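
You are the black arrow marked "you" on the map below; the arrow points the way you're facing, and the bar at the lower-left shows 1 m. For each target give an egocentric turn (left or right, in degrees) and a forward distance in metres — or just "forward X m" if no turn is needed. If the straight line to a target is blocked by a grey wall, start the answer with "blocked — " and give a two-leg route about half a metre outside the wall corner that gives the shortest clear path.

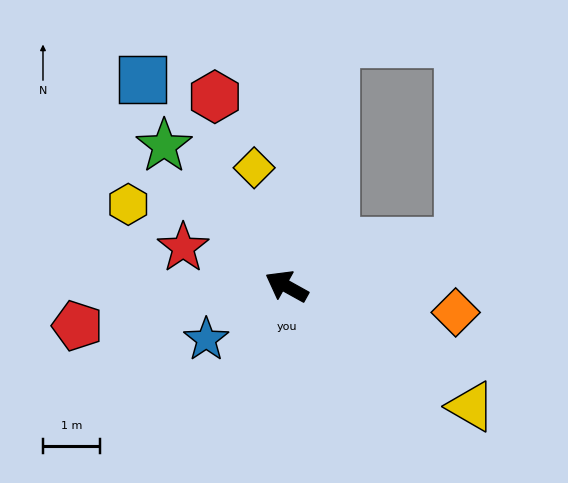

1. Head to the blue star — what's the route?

turn left 63°, forward 1.7 m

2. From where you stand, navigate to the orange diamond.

turn right 160°, forward 3.0 m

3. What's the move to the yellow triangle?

turn left 176°, forward 3.9 m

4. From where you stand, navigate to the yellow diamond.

turn right 46°, forward 2.2 m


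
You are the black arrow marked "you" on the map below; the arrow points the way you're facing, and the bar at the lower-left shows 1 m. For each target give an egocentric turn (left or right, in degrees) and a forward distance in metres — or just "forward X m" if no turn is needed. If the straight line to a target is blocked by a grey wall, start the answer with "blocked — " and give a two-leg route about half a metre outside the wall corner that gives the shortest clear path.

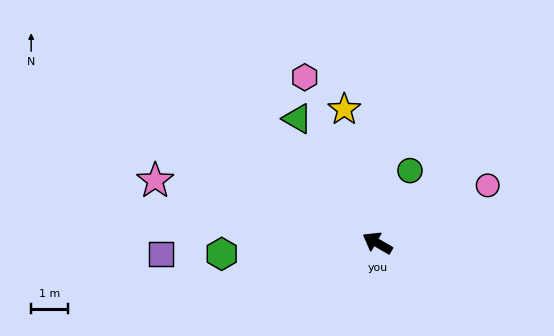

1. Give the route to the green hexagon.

turn left 34°, forward 4.2 m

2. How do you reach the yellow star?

turn right 46°, forward 3.7 m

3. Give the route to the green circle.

turn right 84°, forward 2.1 m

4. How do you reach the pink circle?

turn right 122°, forward 3.3 m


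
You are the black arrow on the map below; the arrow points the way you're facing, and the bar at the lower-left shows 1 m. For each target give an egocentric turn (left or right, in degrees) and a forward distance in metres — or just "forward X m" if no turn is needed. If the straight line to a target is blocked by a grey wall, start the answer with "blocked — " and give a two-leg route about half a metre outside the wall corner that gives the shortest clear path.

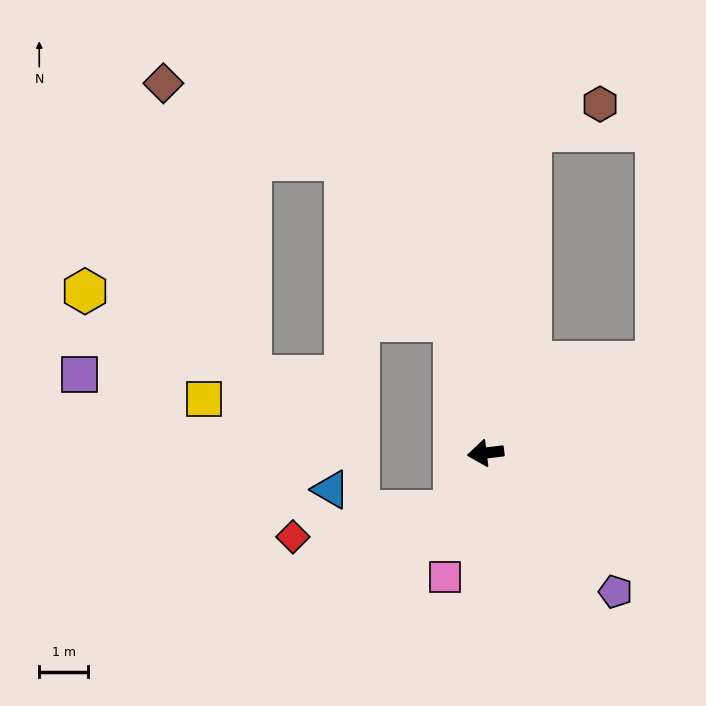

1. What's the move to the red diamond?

blocked — turn left 55°, forward 1.4 m, then turn right 53°, forward 3.4 m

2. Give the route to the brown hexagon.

blocked — turn right 105°, forward 6.7 m, then turn right 60°, forward 1.5 m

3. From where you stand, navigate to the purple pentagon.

turn left 126°, forward 3.9 m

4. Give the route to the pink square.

turn left 65°, forward 2.7 m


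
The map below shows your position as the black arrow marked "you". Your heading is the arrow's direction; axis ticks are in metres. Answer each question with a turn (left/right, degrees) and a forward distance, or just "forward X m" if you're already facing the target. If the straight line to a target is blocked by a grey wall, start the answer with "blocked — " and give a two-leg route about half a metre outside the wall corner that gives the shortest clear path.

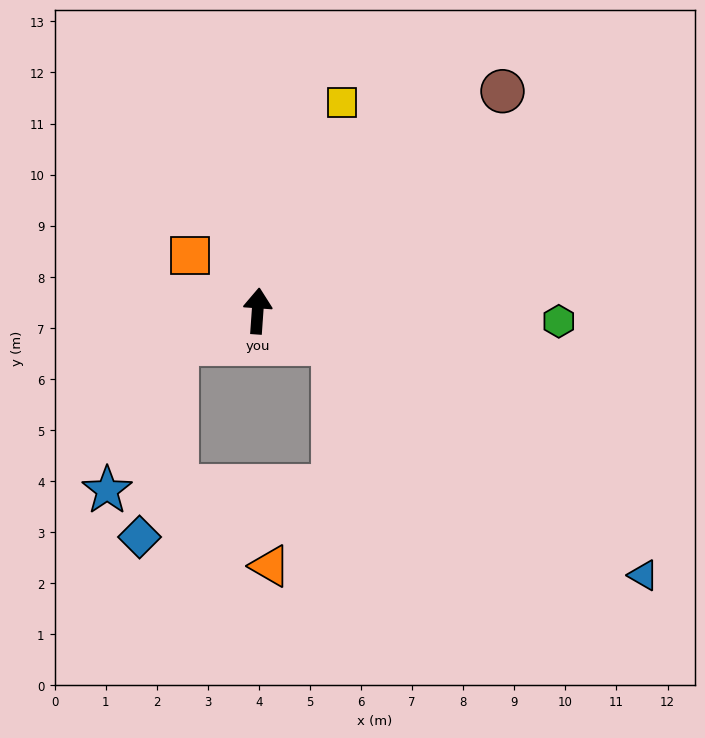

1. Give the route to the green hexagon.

turn right 88°, forward 5.9 m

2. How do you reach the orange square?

turn left 55°, forward 1.7 m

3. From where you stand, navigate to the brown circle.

turn right 44°, forward 6.4 m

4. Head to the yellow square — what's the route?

turn right 18°, forward 4.4 m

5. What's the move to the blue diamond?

blocked — turn left 116°, forward 1.7 m, then turn left 57°, forward 3.9 m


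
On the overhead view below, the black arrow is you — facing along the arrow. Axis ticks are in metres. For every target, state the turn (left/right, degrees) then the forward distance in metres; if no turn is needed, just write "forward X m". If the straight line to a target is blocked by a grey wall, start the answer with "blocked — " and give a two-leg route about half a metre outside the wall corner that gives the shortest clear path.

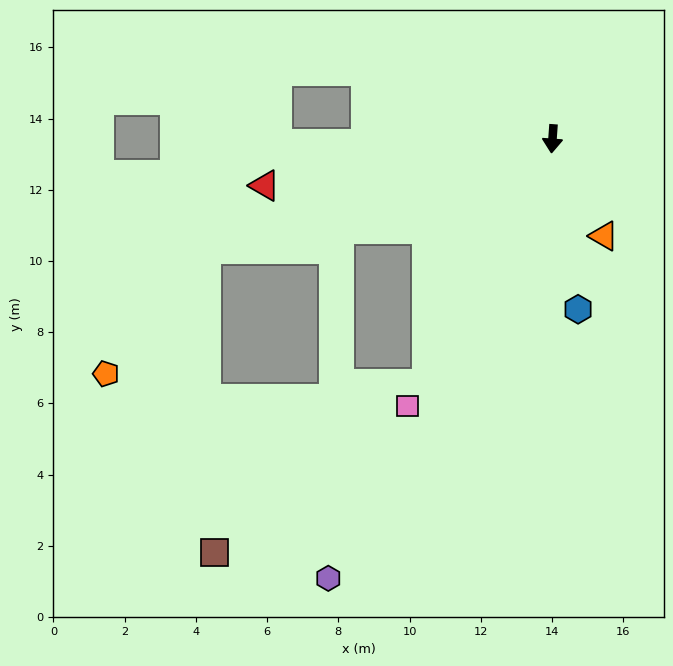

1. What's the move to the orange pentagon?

blocked — turn right 68°, forward 10.2 m, then turn left 34°, forward 4.5 m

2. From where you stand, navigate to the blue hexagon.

turn left 13°, forward 4.8 m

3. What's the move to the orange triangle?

turn left 32°, forward 3.1 m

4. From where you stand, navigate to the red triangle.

turn right 77°, forward 8.2 m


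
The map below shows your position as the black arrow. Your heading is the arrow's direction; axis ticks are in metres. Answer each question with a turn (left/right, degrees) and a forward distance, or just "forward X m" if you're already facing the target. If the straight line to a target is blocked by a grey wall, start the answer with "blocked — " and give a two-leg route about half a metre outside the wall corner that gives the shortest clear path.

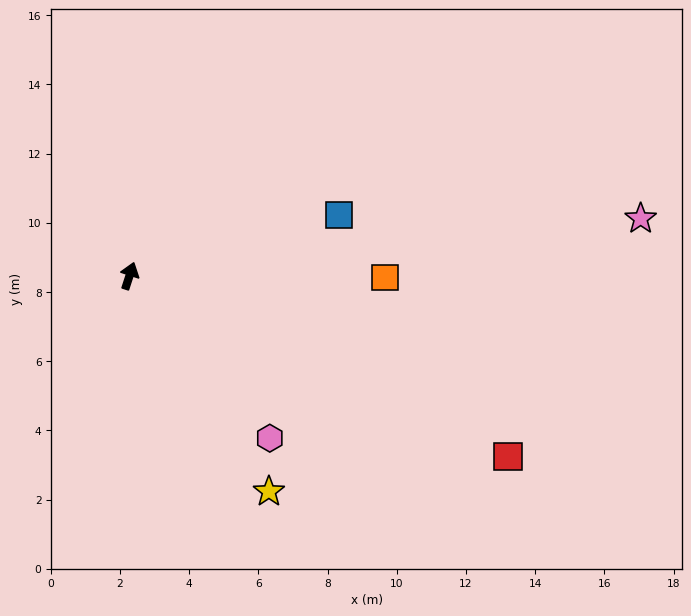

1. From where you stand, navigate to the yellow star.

turn right 129°, forward 7.4 m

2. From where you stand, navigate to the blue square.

turn right 56°, forward 6.3 m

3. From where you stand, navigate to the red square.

turn right 97°, forward 12.1 m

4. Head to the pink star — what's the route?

turn right 66°, forward 14.9 m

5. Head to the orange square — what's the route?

turn right 72°, forward 7.4 m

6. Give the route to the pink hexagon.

turn right 121°, forward 6.2 m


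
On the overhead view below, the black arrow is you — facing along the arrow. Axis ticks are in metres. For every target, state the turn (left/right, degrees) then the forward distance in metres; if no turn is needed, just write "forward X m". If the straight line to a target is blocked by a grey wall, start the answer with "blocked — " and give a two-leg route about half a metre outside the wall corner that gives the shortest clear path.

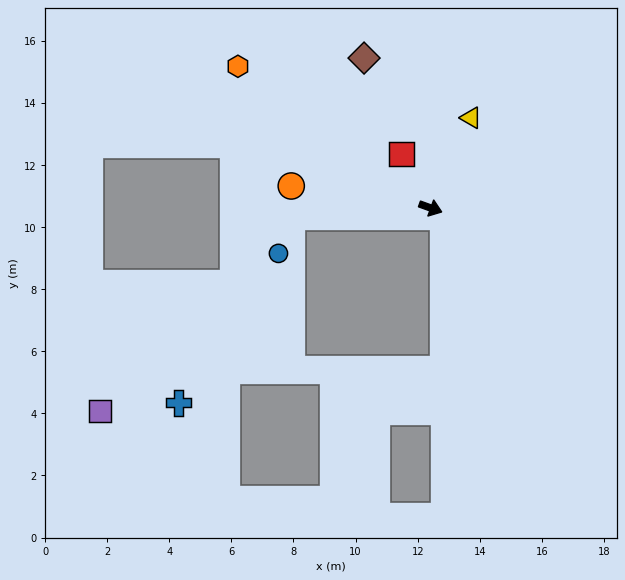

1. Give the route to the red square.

turn left 138°, forward 2.0 m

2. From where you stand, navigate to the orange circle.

turn right 169°, forward 4.5 m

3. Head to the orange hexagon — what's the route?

turn left 164°, forward 7.7 m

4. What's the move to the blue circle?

blocked — turn right 157°, forward 4.5 m, then turn left 66°, forward 1.3 m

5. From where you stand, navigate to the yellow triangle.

turn left 86°, forward 3.2 m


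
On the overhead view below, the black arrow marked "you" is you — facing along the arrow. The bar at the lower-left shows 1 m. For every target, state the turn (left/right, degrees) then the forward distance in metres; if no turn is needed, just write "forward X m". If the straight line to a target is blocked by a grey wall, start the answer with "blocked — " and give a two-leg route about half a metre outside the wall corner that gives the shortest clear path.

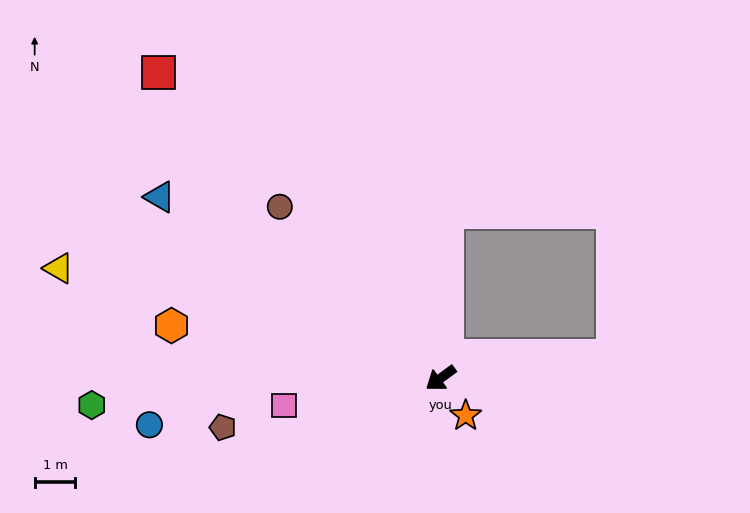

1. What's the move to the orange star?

turn left 88°, forward 1.1 m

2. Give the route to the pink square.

turn right 26°, forward 3.9 m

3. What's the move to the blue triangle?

turn right 69°, forward 8.2 m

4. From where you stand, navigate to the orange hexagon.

turn right 47°, forward 6.7 m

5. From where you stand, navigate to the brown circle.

turn right 83°, forward 5.8 m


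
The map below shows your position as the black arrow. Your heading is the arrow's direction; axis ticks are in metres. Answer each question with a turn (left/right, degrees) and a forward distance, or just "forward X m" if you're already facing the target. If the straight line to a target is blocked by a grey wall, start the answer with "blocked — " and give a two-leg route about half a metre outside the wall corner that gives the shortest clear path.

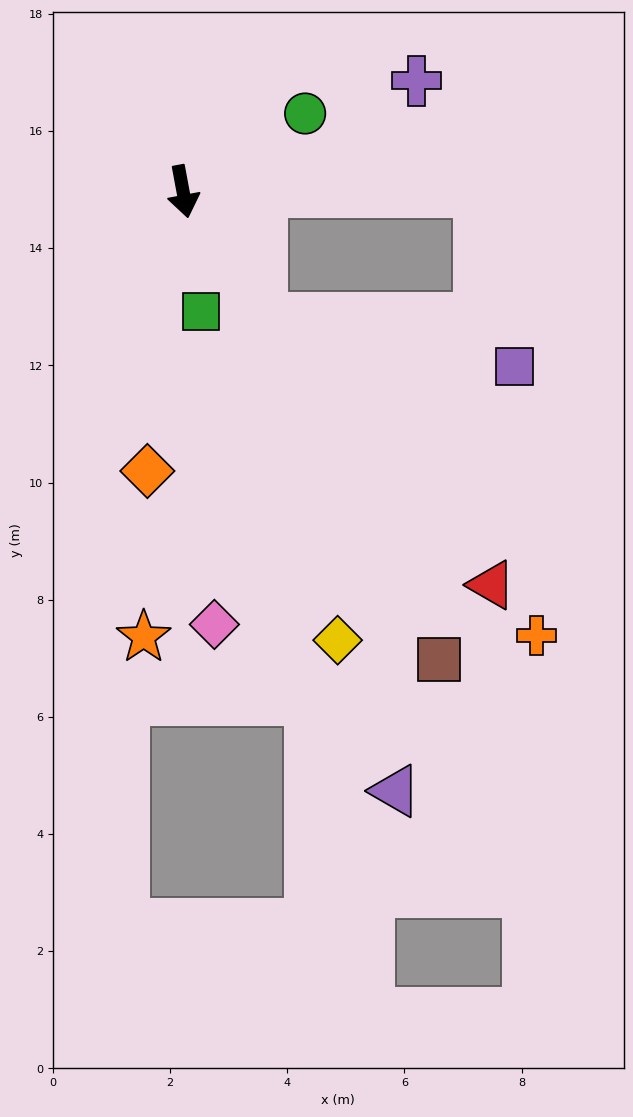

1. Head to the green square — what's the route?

turn right 2°, forward 2.1 m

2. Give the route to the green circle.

turn left 112°, forward 2.5 m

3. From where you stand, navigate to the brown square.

turn left 18°, forward 9.1 m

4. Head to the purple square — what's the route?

blocked — turn left 22°, forward 2.5 m, then turn left 46°, forward 4.4 m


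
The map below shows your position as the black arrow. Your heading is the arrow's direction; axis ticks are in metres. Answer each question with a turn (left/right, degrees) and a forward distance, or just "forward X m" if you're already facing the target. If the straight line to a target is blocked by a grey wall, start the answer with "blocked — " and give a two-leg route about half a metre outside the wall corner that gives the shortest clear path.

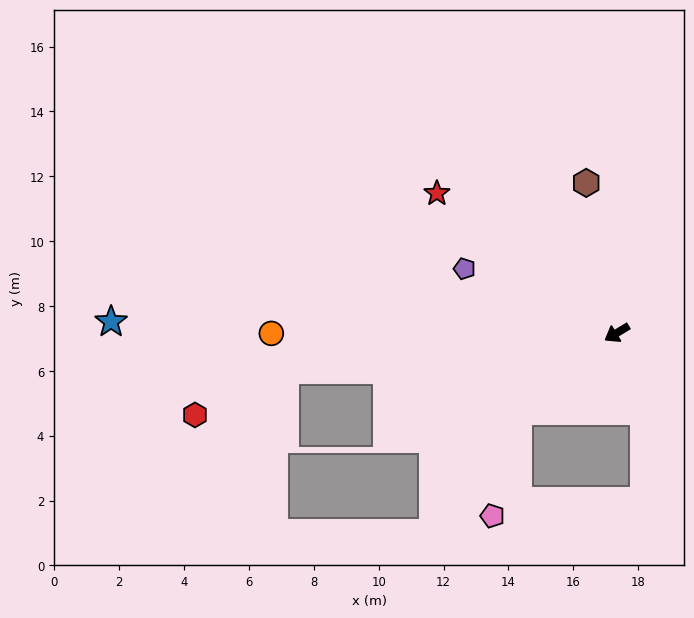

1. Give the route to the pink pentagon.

blocked — turn left 7°, forward 3.9 m, then turn left 38°, forward 3.3 m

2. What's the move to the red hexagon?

blocked — turn right 25°, forward 10.3 m, then turn left 20°, forward 3.1 m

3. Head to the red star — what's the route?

turn right 69°, forward 7.0 m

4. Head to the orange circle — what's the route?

turn right 31°, forward 10.7 m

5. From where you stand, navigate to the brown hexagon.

turn right 110°, forward 4.7 m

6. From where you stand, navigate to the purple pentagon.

turn right 54°, forward 5.1 m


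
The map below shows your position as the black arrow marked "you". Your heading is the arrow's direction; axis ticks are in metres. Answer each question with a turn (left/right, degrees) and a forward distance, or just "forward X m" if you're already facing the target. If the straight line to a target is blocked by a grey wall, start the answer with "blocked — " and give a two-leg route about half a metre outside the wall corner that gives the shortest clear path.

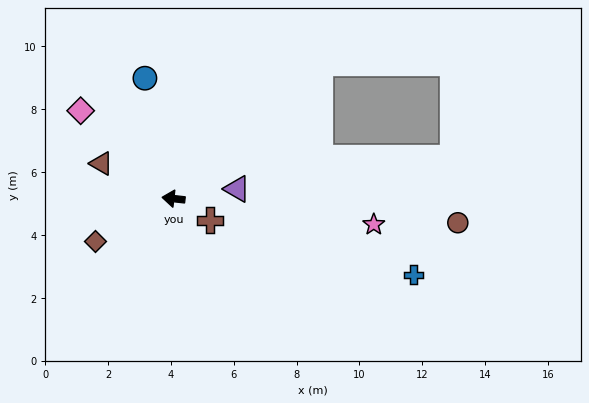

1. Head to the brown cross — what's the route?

turn left 156°, forward 1.4 m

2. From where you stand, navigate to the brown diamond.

turn left 35°, forward 2.8 m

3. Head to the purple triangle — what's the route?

turn right 165°, forward 2.0 m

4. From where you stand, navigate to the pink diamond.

turn right 37°, forward 4.1 m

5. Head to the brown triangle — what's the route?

turn right 20°, forward 2.6 m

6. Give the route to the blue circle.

turn right 70°, forward 3.9 m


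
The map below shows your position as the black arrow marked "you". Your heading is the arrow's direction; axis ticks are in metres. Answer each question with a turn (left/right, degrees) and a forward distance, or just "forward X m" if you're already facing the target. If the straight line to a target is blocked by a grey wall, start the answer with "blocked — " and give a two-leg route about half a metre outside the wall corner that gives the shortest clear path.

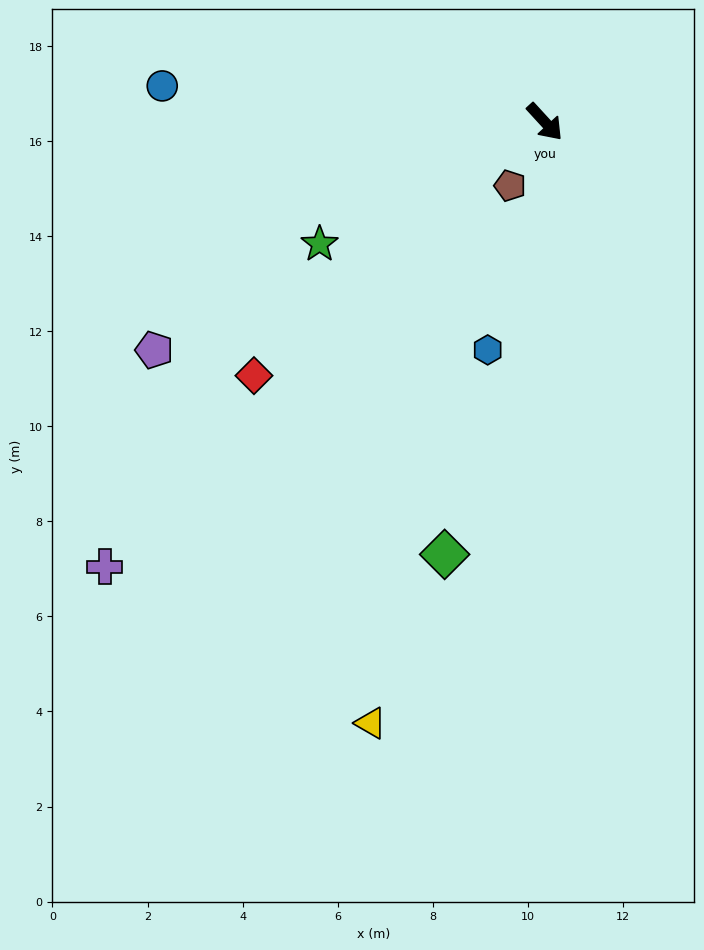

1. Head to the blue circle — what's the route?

turn right 138°, forward 8.1 m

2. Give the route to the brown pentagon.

turn right 71°, forward 1.5 m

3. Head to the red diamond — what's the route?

turn right 91°, forward 8.1 m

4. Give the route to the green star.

turn right 104°, forward 5.4 m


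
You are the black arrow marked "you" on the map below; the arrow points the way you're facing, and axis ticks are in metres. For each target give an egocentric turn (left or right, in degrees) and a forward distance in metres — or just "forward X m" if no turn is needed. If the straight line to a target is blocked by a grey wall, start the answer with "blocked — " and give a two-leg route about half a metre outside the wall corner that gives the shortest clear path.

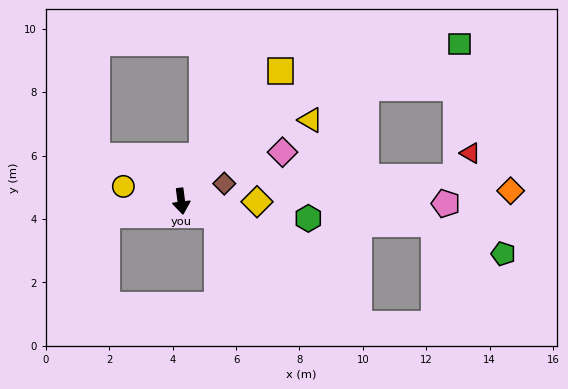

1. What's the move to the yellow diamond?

turn left 82°, forward 2.4 m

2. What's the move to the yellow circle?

turn right 112°, forward 1.9 m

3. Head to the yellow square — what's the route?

turn left 135°, forward 5.2 m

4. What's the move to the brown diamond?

turn left 105°, forward 1.5 m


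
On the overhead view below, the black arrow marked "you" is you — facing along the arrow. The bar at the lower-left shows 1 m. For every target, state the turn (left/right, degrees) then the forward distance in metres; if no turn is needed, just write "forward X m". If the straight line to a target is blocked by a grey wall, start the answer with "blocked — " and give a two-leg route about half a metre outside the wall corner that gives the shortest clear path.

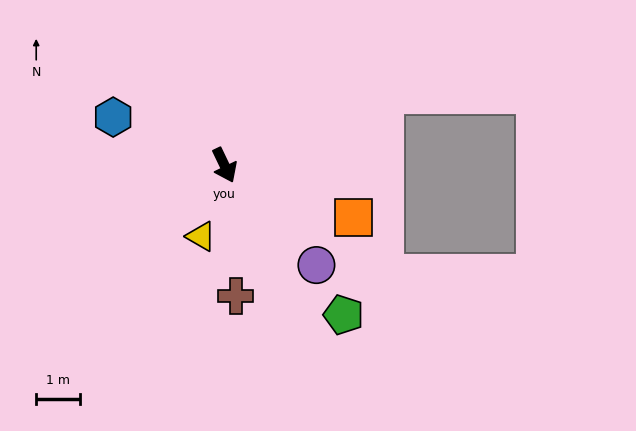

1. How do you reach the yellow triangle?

turn right 44°, forward 1.7 m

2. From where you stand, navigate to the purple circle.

turn left 17°, forward 3.1 m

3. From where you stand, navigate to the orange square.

turn left 42°, forward 3.2 m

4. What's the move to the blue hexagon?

turn right 139°, forward 2.8 m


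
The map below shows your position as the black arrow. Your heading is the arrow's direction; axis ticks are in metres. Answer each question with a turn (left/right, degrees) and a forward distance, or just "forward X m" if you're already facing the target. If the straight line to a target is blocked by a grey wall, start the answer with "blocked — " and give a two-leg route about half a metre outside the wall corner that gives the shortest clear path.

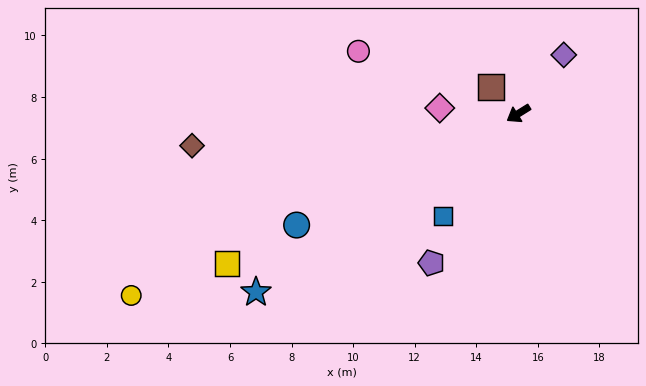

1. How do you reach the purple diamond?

turn right 160°, forward 2.4 m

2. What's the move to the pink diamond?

turn right 36°, forward 2.6 m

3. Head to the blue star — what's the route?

turn left 2°, forward 10.3 m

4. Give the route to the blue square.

turn left 22°, forward 4.1 m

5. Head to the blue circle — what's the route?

turn right 5°, forward 8.1 m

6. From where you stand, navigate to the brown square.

turn right 76°, forward 1.2 m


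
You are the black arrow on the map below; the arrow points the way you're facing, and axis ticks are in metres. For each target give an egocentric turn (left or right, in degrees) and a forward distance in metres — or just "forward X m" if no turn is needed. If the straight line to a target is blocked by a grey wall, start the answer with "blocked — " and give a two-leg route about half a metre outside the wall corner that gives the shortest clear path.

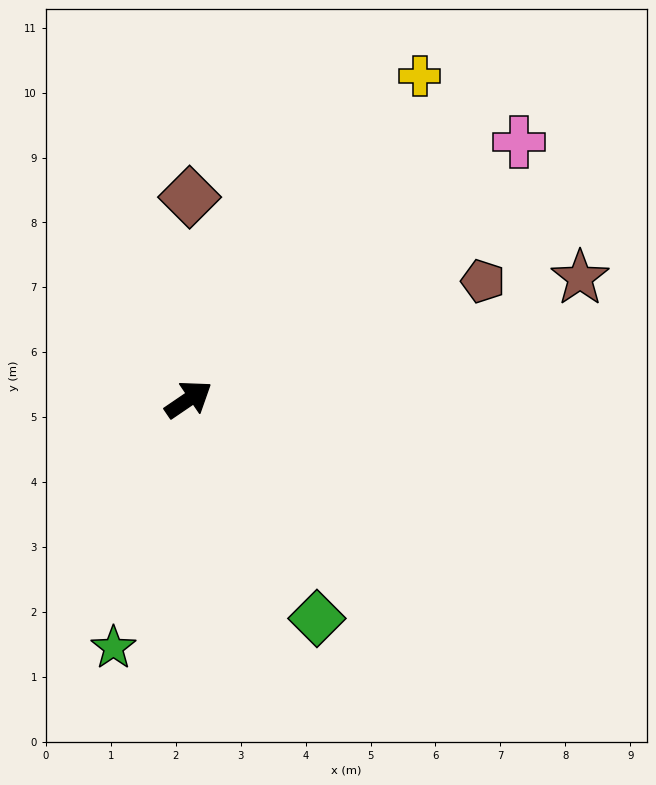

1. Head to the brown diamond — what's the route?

turn left 55°, forward 3.1 m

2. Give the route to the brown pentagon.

turn right 12°, forward 4.9 m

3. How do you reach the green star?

turn right 141°, forward 4.0 m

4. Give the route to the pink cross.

turn left 4°, forward 6.4 m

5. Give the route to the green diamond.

turn right 94°, forward 3.9 m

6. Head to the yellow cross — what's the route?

turn left 20°, forward 6.1 m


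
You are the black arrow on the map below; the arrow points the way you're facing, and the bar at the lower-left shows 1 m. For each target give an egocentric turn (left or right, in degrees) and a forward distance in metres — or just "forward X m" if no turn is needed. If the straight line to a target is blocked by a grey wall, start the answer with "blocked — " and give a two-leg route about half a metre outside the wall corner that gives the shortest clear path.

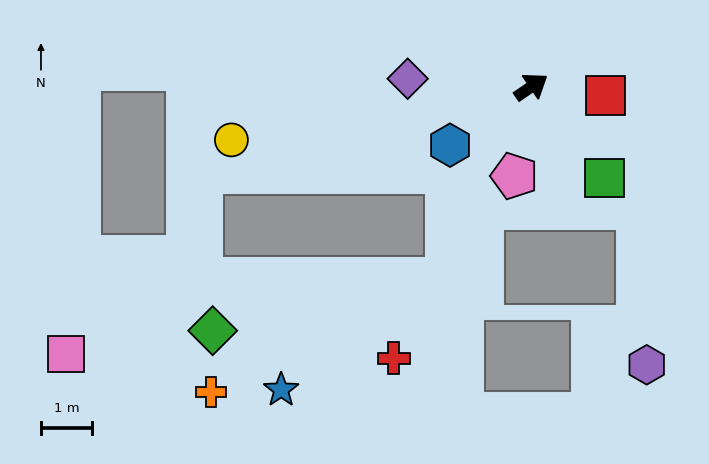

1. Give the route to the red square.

turn right 41°, forward 1.5 m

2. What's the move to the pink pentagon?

turn right 135°, forward 1.8 m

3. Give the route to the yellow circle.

turn left 156°, forward 6.0 m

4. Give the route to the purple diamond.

turn left 142°, forward 2.4 m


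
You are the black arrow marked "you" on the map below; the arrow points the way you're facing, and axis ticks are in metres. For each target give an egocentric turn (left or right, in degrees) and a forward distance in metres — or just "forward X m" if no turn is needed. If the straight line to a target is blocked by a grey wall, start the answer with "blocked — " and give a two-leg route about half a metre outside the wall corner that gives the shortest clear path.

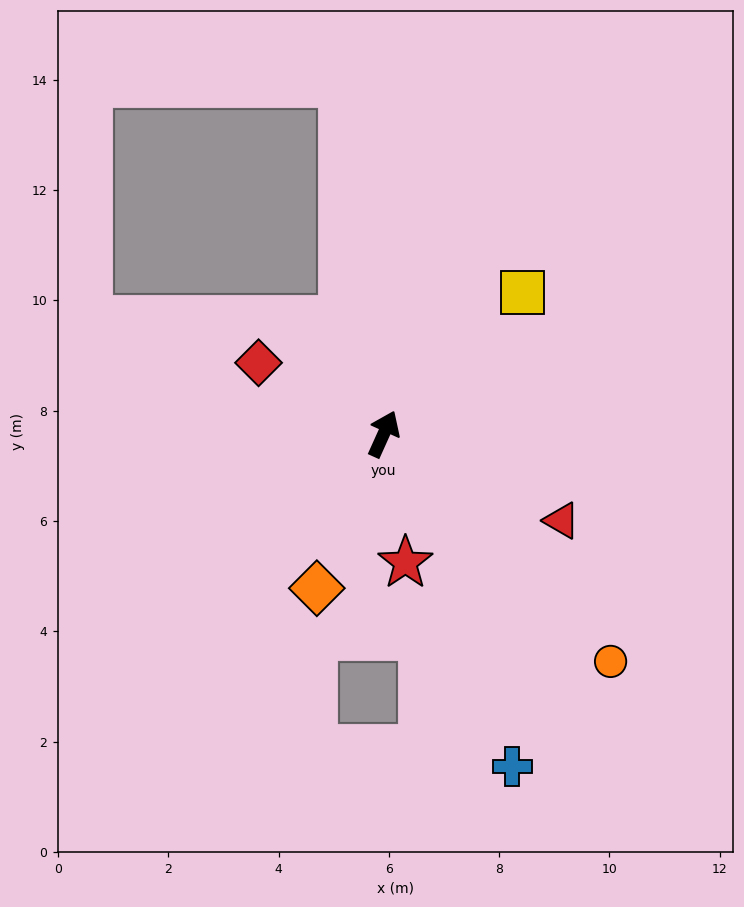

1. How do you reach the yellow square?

turn right 20°, forward 3.6 m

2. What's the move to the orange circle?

turn right 111°, forward 5.8 m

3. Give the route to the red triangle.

turn right 92°, forward 3.6 m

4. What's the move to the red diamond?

turn left 85°, forward 2.6 m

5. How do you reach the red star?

turn right 146°, forward 2.4 m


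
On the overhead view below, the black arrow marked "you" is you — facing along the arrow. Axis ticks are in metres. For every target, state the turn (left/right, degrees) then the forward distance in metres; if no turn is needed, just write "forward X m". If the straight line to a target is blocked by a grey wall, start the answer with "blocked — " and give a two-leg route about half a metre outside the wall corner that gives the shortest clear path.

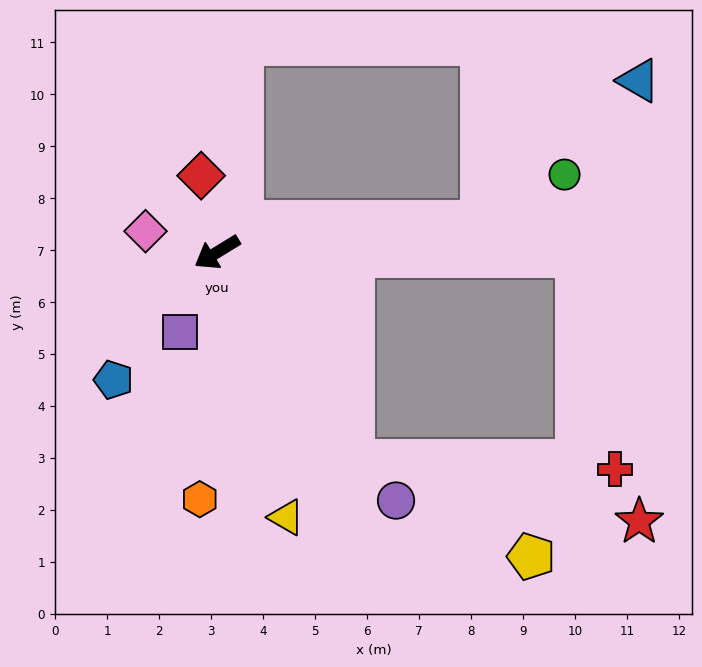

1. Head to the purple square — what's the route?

turn left 34°, forward 1.7 m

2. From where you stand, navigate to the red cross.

blocked — turn left 91°, forward 4.8 m, then turn left 56°, forward 5.1 m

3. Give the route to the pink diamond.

turn right 48°, forward 1.4 m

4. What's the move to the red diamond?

turn right 110°, forward 1.5 m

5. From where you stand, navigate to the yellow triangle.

turn left 73°, forward 5.3 m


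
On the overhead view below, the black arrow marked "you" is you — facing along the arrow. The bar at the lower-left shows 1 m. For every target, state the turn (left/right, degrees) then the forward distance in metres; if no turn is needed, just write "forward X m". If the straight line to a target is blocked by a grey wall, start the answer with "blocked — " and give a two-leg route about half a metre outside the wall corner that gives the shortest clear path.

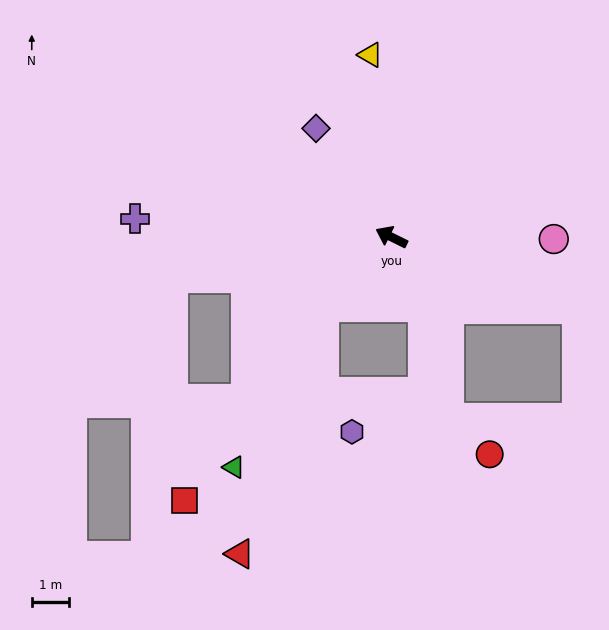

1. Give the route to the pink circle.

turn right 154°, forward 4.4 m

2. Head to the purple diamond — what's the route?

turn right 29°, forward 3.6 m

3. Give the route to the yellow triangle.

turn right 57°, forward 5.0 m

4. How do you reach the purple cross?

turn left 22°, forward 7.0 m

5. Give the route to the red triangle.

blocked — turn left 72°, forward 2.6 m, then turn left 26°, forward 7.1 m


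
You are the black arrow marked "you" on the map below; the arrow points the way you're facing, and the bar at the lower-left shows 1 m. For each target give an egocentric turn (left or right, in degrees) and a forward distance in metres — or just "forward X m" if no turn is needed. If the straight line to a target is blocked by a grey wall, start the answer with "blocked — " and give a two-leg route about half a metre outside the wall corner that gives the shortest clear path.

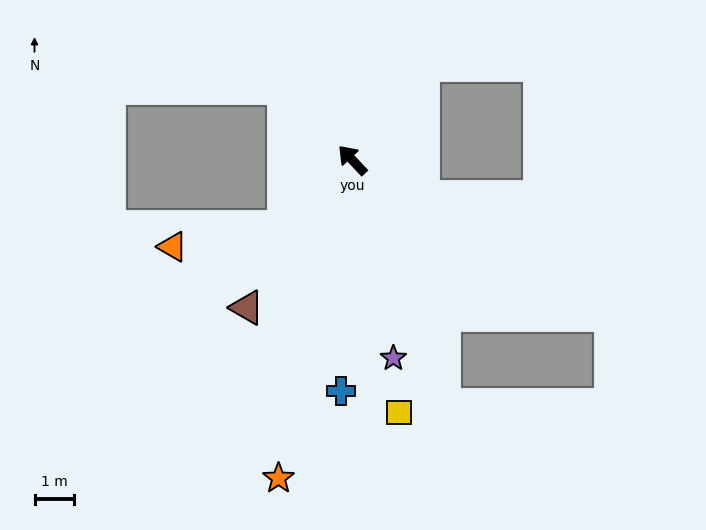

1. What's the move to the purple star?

turn left 148°, forward 5.2 m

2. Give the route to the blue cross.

turn left 134°, forward 5.9 m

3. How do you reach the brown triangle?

turn left 101°, forward 4.6 m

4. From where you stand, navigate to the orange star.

turn left 124°, forward 8.4 m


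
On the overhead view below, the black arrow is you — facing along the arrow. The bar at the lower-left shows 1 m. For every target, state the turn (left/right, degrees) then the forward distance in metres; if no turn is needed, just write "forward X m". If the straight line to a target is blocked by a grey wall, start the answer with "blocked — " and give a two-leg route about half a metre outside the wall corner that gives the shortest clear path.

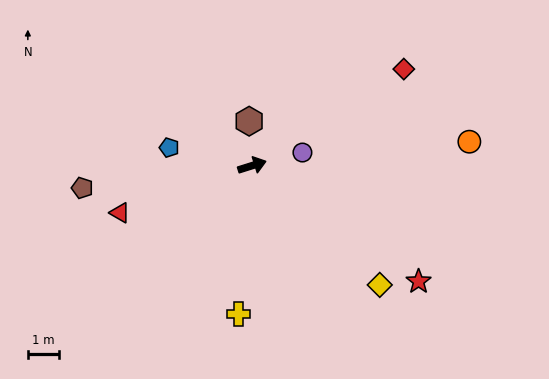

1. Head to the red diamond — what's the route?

turn left 15°, forward 5.8 m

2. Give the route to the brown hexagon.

turn left 76°, forward 1.4 m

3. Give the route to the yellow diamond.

turn right 60°, forward 5.7 m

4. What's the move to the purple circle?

turn right 3°, forward 1.7 m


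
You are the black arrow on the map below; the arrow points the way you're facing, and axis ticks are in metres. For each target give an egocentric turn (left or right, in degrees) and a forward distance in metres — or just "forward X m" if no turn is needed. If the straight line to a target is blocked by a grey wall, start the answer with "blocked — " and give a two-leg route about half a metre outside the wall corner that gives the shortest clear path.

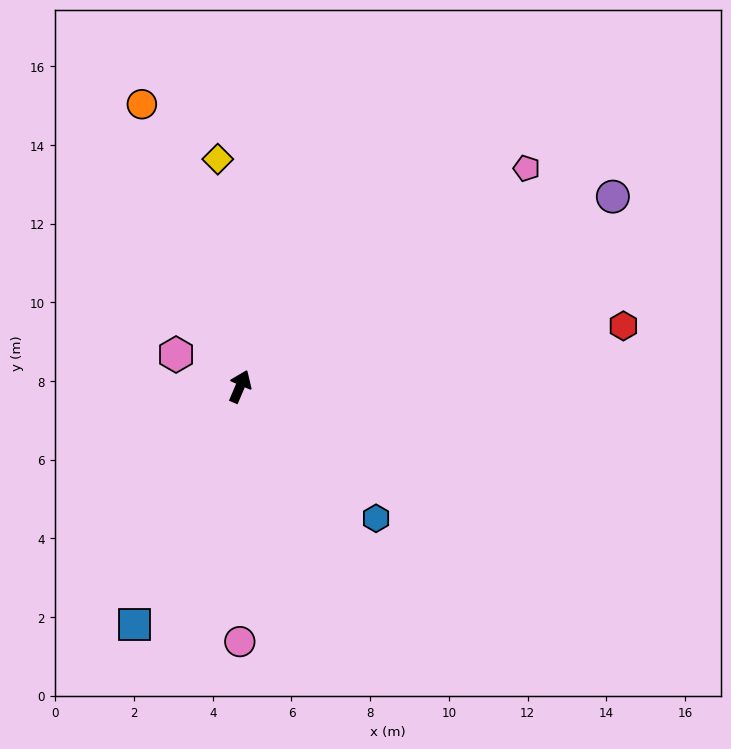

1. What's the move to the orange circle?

turn left 42°, forward 7.6 m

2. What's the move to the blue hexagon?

turn right 111°, forward 4.8 m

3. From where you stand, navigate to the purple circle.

turn right 40°, forward 10.6 m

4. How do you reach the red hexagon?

turn right 58°, forward 9.9 m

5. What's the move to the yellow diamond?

turn left 29°, forward 5.8 m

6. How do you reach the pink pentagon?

turn right 30°, forward 9.1 m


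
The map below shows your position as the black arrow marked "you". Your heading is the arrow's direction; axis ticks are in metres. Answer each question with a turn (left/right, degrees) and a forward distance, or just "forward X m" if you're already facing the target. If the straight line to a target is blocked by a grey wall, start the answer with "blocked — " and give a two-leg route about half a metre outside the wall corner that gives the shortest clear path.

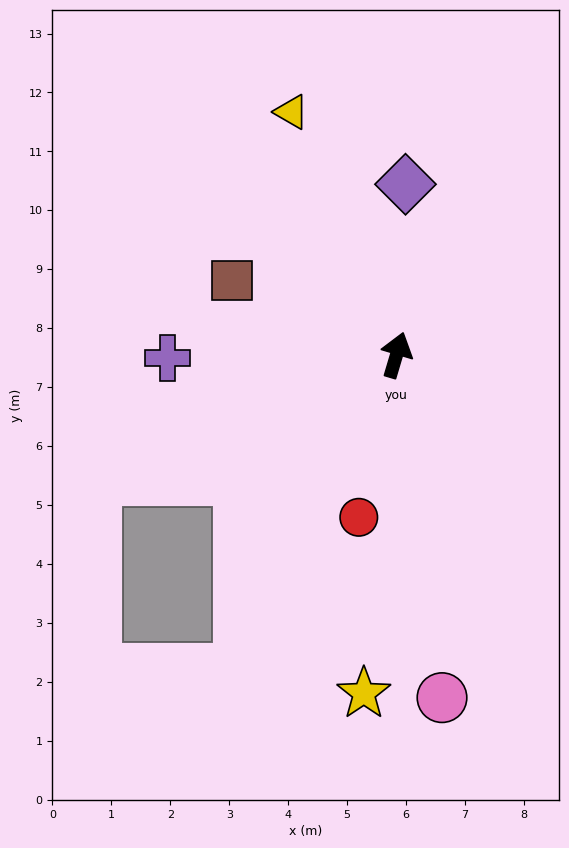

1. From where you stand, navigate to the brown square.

turn left 82°, forward 3.1 m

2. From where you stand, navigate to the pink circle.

turn right 156°, forward 5.9 m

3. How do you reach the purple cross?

turn left 107°, forward 3.9 m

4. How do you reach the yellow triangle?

turn left 40°, forward 4.5 m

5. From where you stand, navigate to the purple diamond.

turn left 14°, forward 2.9 m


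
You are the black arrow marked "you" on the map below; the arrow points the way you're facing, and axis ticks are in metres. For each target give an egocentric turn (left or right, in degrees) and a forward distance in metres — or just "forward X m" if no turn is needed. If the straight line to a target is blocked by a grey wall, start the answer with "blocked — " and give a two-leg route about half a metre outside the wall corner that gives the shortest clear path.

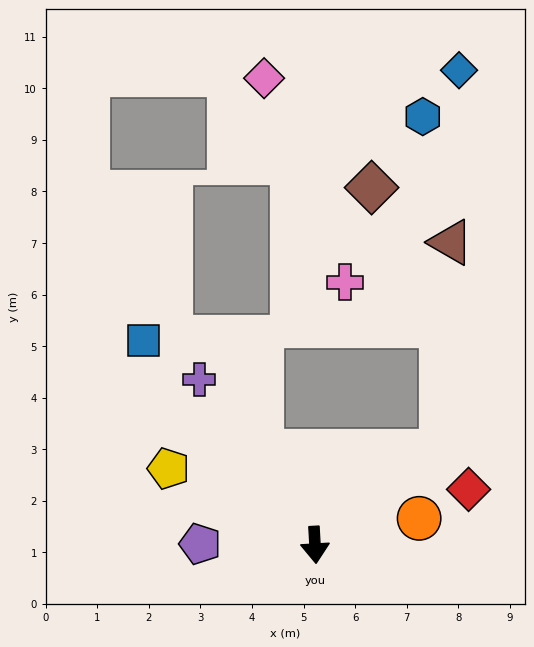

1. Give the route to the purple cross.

turn right 148°, forward 3.9 m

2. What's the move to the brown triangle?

blocked — turn left 123°, forward 3.1 m, then turn left 51°, forward 4.1 m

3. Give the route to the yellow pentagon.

turn right 121°, forward 3.2 m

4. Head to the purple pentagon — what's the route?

turn right 94°, forward 2.2 m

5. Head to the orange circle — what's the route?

turn left 101°, forward 2.1 m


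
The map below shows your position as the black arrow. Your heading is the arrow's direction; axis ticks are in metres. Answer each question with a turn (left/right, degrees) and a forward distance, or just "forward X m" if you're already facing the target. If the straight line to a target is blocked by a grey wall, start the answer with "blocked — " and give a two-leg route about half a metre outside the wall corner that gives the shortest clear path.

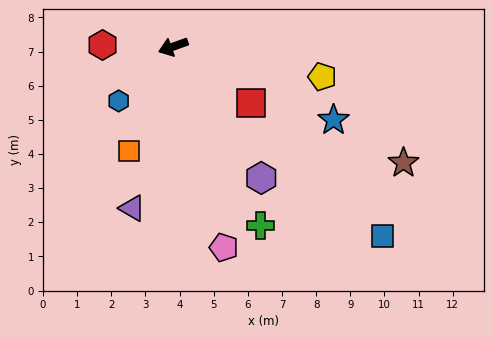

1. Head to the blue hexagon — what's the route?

turn left 25°, forward 2.3 m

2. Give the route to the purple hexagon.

turn left 104°, forward 4.6 m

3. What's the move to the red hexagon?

turn right 21°, forward 2.1 m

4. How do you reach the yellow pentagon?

turn left 149°, forward 4.5 m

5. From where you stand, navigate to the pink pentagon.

turn left 85°, forward 6.1 m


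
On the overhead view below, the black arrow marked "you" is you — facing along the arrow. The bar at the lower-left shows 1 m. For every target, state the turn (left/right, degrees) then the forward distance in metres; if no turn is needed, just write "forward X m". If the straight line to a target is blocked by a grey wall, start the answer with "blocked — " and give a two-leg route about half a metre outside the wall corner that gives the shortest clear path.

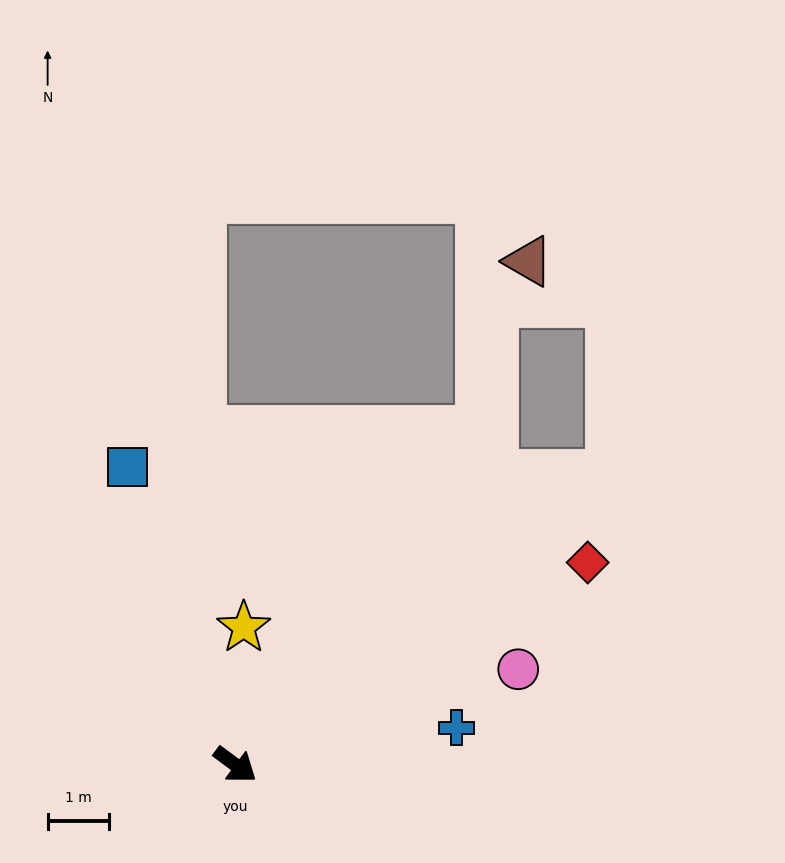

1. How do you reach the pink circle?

turn left 55°, forward 4.9 m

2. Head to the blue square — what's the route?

turn left 146°, forward 5.2 m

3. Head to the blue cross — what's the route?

turn left 46°, forward 3.7 m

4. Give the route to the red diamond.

turn left 66°, forward 6.7 m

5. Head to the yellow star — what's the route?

turn left 123°, forward 2.3 m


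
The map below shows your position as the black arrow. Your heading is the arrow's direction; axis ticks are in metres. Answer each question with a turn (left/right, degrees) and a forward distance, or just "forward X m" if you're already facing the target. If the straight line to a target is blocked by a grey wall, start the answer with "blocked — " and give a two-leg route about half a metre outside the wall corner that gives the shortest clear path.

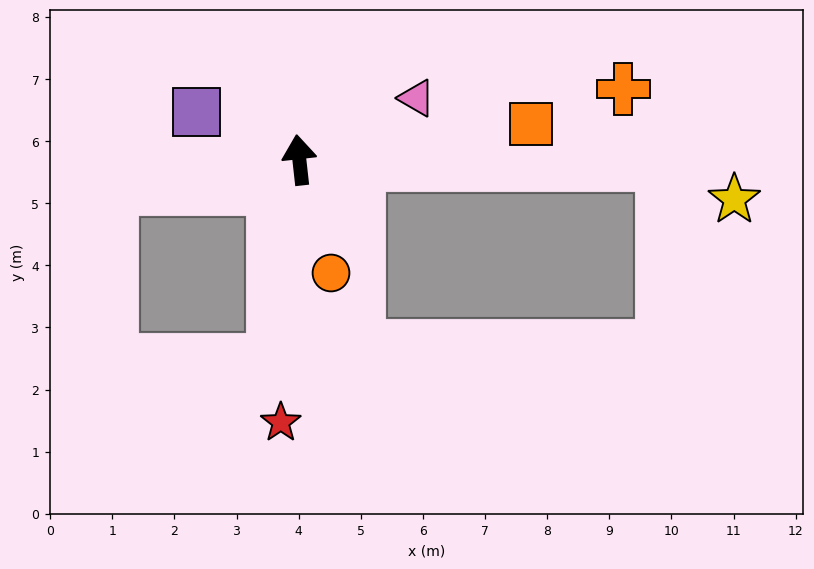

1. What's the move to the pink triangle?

turn right 69°, forward 2.1 m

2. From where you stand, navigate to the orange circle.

turn right 171°, forward 1.9 m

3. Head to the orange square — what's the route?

turn right 88°, forward 3.8 m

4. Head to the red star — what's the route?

turn left 170°, forward 4.2 m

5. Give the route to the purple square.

turn left 59°, forward 1.8 m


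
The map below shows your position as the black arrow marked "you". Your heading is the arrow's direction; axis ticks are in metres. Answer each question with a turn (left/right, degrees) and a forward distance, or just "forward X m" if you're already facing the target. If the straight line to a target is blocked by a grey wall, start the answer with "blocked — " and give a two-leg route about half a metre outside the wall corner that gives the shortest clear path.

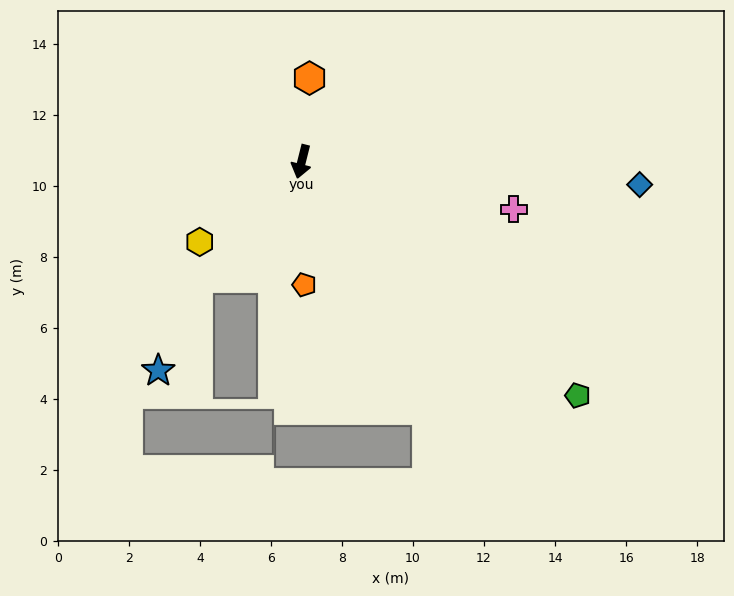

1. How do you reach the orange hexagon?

turn right 171°, forward 2.4 m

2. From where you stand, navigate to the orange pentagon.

turn left 15°, forward 3.5 m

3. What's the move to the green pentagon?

turn left 64°, forward 10.2 m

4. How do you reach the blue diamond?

turn left 100°, forward 9.5 m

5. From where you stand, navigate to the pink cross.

turn left 91°, forward 6.1 m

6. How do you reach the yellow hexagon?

turn right 38°, forward 3.7 m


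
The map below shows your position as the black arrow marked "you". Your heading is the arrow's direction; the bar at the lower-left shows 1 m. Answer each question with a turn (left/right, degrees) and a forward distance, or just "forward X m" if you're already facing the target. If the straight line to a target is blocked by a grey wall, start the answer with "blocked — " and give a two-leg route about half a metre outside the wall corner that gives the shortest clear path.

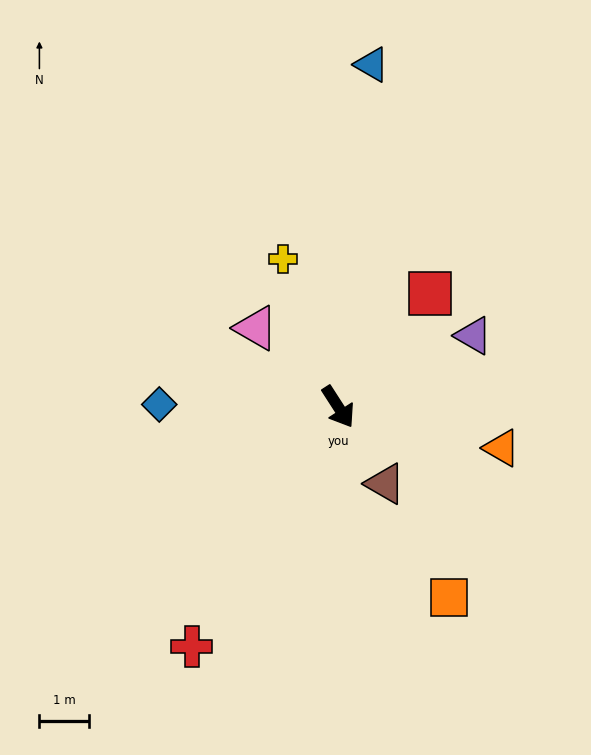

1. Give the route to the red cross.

turn right 64°, forward 5.6 m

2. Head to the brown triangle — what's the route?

forward 1.8 m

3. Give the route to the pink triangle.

turn right 166°, forward 2.3 m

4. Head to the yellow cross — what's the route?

turn left 168°, forward 3.2 m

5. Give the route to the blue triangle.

turn left 142°, forward 6.9 m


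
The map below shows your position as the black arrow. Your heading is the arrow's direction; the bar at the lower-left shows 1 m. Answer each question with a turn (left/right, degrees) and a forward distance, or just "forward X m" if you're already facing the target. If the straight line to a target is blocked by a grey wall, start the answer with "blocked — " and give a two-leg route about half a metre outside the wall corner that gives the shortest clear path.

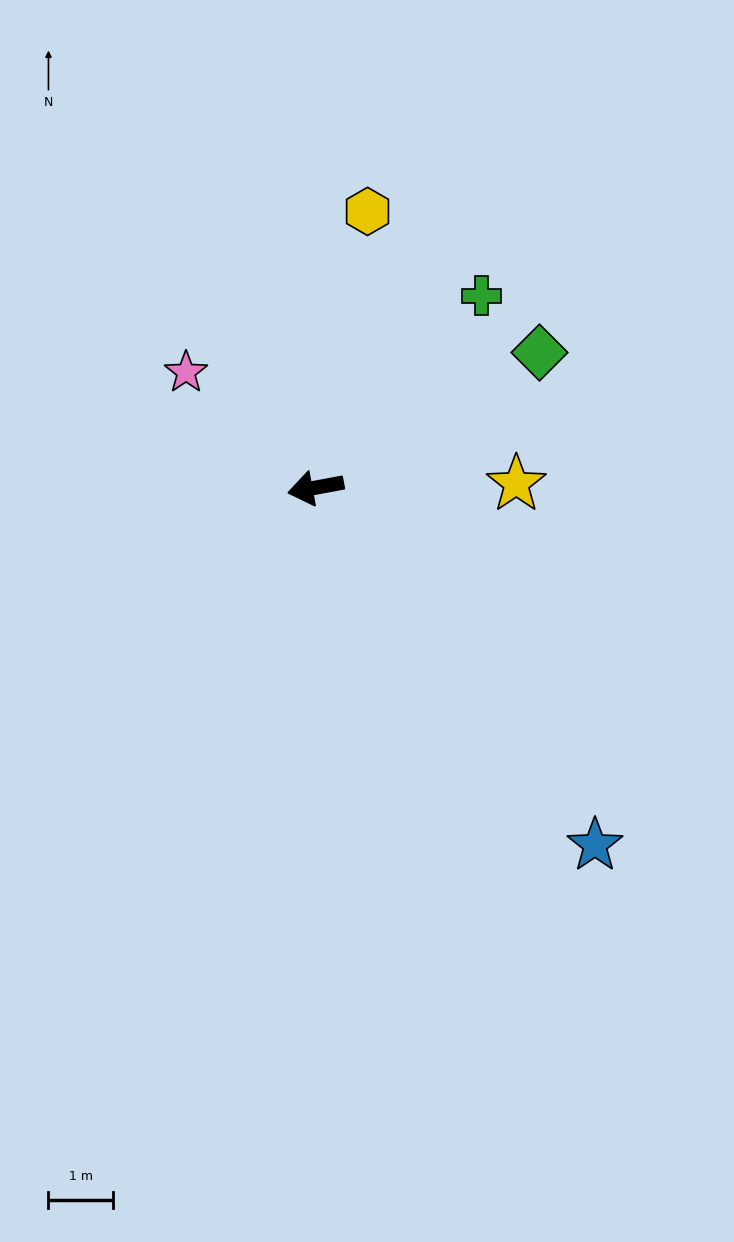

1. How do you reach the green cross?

turn right 141°, forward 4.0 m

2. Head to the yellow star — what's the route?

turn left 171°, forward 3.1 m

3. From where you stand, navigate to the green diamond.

turn right 159°, forward 4.1 m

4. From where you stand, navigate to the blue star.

turn left 117°, forward 7.1 m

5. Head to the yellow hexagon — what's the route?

turn right 111°, forward 4.4 m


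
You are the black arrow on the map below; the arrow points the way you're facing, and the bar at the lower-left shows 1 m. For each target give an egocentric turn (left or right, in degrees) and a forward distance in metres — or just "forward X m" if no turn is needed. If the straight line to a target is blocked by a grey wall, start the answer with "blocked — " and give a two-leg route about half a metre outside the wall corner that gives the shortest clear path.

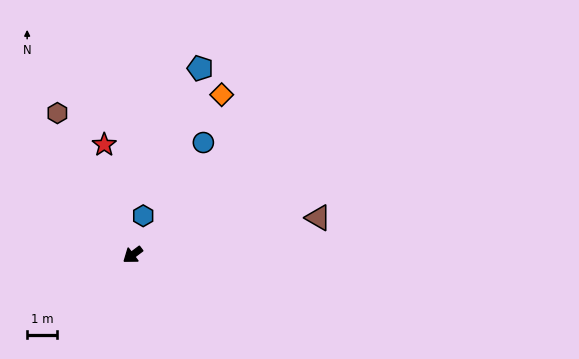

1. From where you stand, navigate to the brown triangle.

turn left 154°, forward 6.4 m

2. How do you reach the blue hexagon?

turn right 142°, forward 1.4 m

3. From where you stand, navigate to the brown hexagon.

turn right 99°, forward 5.4 m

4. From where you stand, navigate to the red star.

turn right 112°, forward 3.8 m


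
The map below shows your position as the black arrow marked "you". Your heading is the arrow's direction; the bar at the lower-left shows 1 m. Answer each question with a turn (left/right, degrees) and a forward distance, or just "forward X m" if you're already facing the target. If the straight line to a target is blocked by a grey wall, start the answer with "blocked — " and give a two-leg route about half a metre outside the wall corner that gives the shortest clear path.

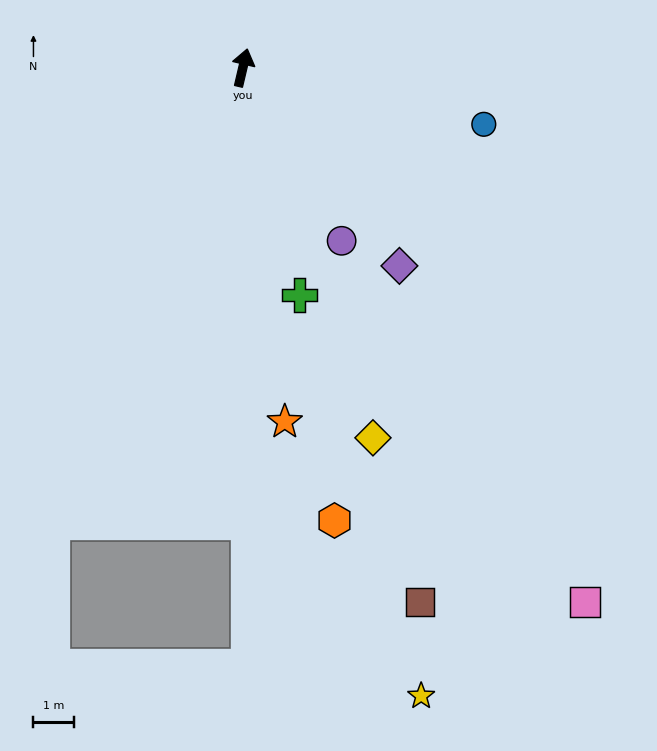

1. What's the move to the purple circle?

turn right 137°, forward 4.9 m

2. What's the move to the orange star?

turn right 160°, forward 8.7 m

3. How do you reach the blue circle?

turn right 90°, forward 6.0 m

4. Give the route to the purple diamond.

turn right 128°, forward 6.2 m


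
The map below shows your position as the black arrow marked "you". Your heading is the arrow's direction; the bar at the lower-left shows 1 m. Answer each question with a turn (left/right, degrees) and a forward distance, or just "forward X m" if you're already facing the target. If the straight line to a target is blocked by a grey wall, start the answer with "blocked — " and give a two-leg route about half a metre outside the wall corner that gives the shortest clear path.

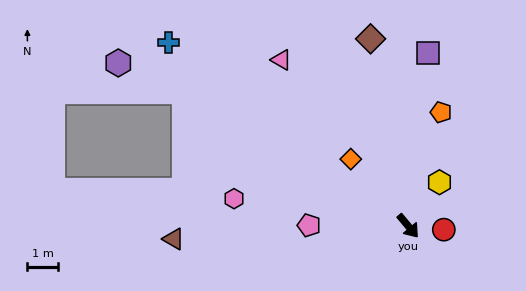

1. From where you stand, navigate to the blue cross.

turn right 167°, forward 9.9 m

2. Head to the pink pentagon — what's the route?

turn right 130°, forward 3.3 m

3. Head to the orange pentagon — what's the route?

turn left 124°, forward 3.9 m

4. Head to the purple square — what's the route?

turn left 134°, forward 5.7 m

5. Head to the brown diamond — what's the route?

turn left 151°, forward 6.3 m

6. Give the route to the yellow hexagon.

turn left 105°, forward 1.8 m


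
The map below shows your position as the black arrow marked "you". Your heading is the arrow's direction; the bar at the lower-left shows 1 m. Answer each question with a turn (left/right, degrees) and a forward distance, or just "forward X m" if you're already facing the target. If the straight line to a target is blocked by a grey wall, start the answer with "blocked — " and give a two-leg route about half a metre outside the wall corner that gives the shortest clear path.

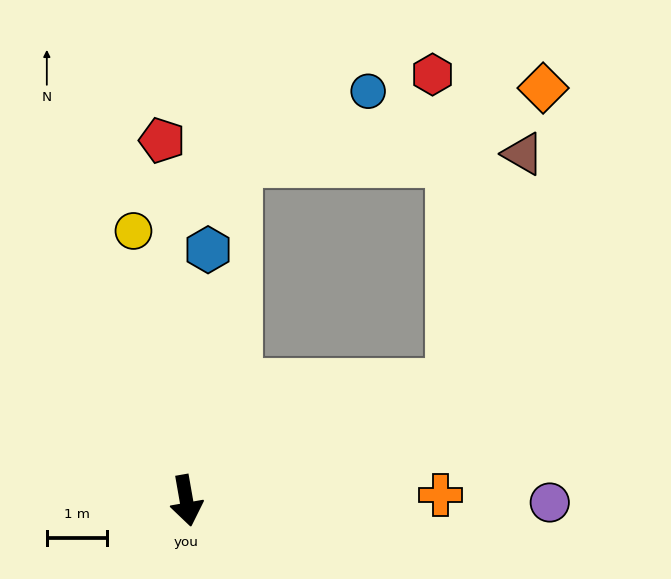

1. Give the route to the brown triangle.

blocked — turn left 104°, forward 4.8 m, then turn left 49°, forward 4.0 m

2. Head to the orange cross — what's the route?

turn left 81°, forward 4.2 m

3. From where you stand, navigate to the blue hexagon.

turn left 165°, forward 4.2 m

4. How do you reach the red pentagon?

turn left 174°, forward 6.0 m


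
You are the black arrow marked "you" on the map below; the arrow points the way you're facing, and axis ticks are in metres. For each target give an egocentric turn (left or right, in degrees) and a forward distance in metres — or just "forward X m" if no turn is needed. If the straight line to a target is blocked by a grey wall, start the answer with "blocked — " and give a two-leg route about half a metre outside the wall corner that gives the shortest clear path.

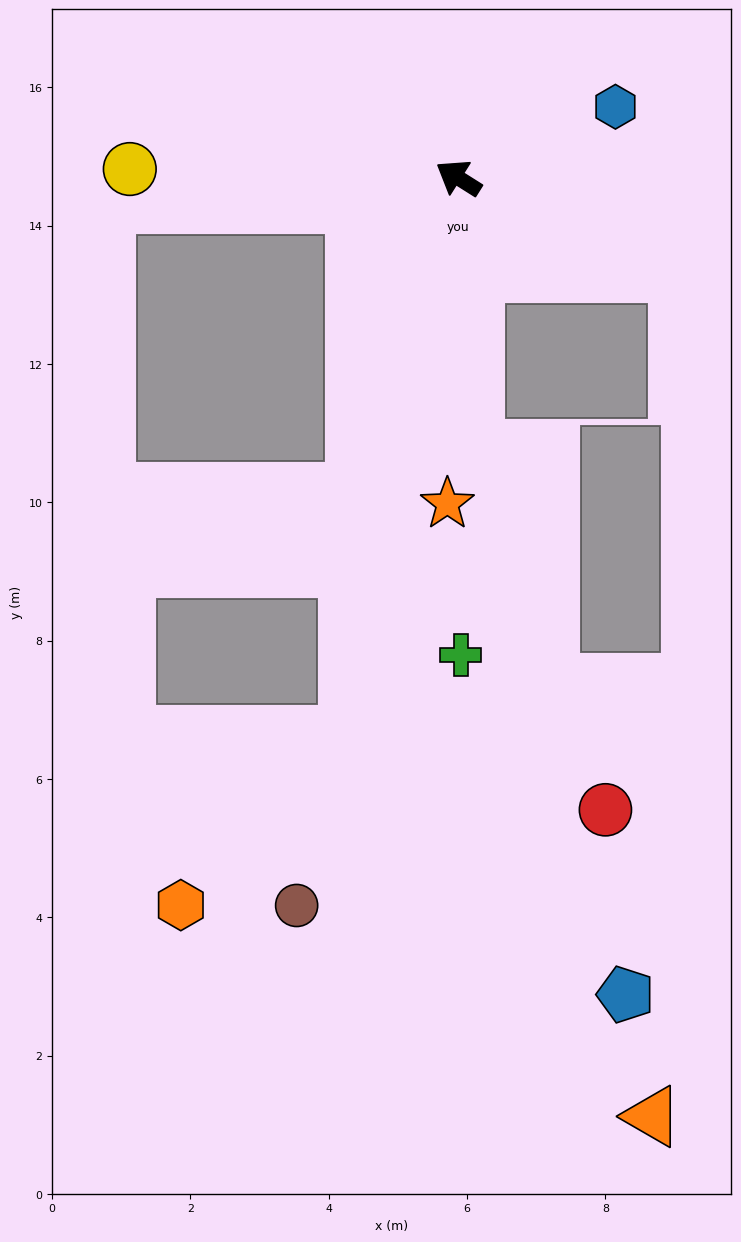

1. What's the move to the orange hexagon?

blocked — turn left 111°, forward 8.2 m, then turn right 33°, forward 3.4 m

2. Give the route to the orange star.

turn left 120°, forward 4.7 m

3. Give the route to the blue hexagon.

turn right 123°, forward 2.5 m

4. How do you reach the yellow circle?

turn left 31°, forward 4.8 m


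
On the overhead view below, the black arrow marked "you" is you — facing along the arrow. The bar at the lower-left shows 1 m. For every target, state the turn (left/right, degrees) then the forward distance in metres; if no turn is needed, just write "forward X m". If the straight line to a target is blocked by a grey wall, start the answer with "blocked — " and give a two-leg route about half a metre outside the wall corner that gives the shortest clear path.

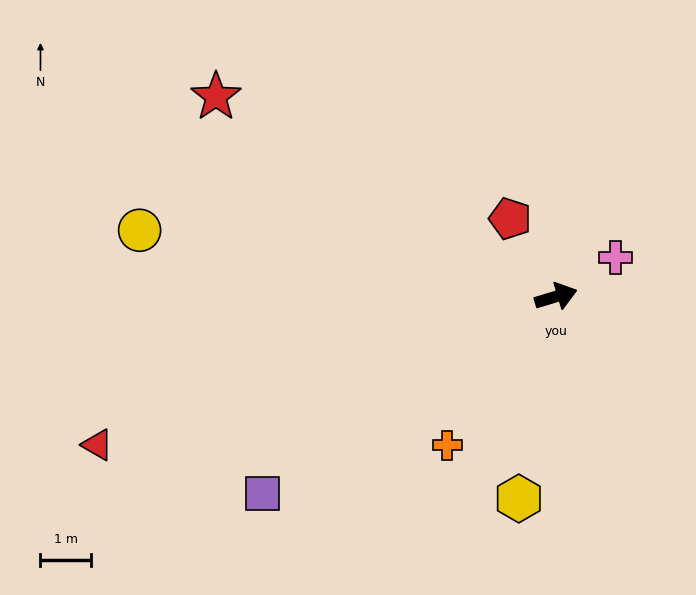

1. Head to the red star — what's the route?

turn left 133°, forward 7.8 m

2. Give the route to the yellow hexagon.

turn right 117°, forward 4.0 m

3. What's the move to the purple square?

turn right 163°, forward 7.0 m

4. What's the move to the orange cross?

turn right 143°, forward 3.6 m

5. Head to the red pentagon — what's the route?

turn left 104°, forward 1.8 m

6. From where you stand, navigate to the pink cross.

turn left 17°, forward 1.4 m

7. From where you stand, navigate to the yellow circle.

turn left 154°, forward 8.3 m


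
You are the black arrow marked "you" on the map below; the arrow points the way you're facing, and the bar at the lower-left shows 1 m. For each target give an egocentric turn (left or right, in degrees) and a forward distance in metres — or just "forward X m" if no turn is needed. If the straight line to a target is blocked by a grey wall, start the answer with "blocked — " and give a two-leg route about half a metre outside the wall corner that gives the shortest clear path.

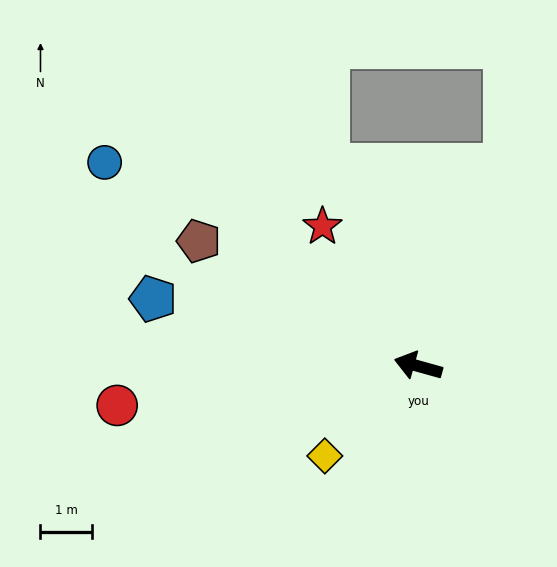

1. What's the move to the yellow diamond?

turn left 59°, forward 2.5 m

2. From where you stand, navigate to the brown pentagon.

turn right 14°, forward 4.9 m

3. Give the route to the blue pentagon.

forward 5.3 m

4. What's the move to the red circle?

turn left 23°, forward 5.9 m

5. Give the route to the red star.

turn right 40°, forward 3.3 m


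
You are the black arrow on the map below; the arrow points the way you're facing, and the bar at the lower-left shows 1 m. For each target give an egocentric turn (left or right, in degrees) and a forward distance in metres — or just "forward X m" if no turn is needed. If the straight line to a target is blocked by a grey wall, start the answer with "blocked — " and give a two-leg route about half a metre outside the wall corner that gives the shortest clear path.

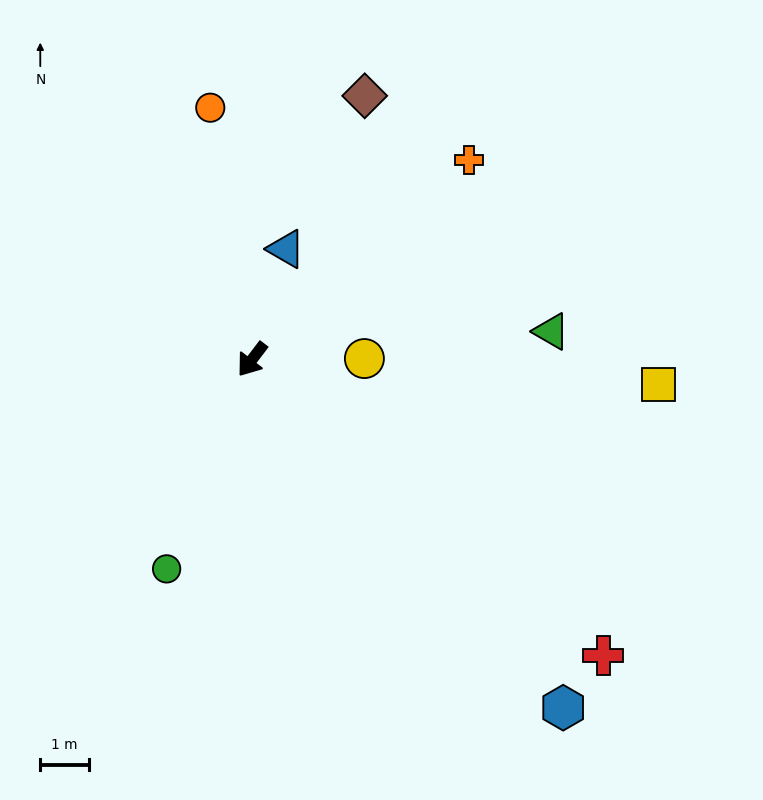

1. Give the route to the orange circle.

turn right 133°, forward 5.2 m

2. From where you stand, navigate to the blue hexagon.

turn left 79°, forward 9.6 m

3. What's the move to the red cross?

turn left 87°, forward 9.4 m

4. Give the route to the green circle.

turn left 15°, forward 4.6 m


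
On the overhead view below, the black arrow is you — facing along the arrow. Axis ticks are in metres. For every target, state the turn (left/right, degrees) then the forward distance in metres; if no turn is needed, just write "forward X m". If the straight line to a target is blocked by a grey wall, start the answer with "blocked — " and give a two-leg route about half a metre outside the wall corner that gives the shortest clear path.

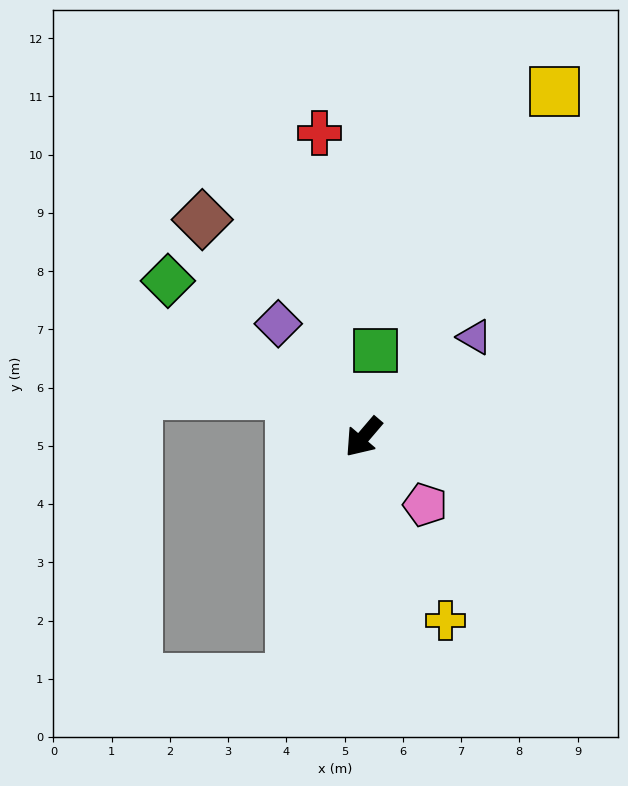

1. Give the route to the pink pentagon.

turn left 83°, forward 1.6 m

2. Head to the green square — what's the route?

turn right 147°, forward 1.5 m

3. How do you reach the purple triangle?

turn left 172°, forward 2.6 m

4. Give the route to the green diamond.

turn right 88°, forward 4.3 m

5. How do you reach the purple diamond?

turn right 103°, forward 2.4 m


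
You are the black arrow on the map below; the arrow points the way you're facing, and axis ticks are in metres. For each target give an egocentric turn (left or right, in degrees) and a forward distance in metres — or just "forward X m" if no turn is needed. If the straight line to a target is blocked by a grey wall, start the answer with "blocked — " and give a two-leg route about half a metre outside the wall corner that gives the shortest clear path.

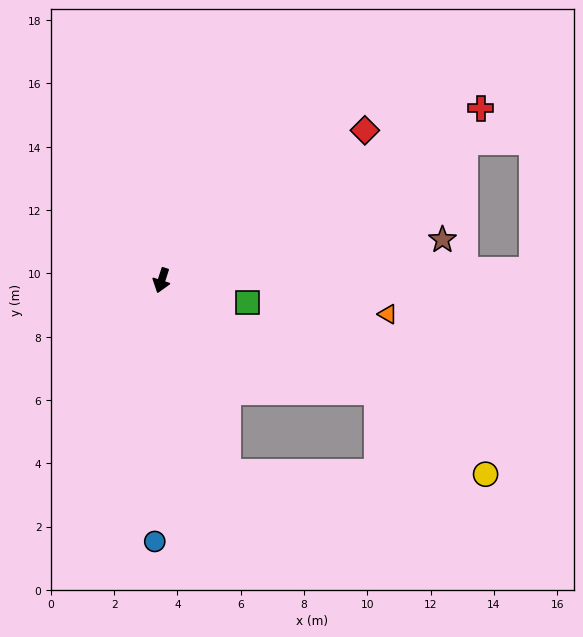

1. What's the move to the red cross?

turn left 136°, forward 11.5 m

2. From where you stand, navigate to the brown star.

turn left 116°, forward 9.0 m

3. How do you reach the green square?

turn left 94°, forward 2.8 m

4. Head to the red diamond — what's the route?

turn left 144°, forward 8.0 m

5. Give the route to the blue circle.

turn left 16°, forward 8.2 m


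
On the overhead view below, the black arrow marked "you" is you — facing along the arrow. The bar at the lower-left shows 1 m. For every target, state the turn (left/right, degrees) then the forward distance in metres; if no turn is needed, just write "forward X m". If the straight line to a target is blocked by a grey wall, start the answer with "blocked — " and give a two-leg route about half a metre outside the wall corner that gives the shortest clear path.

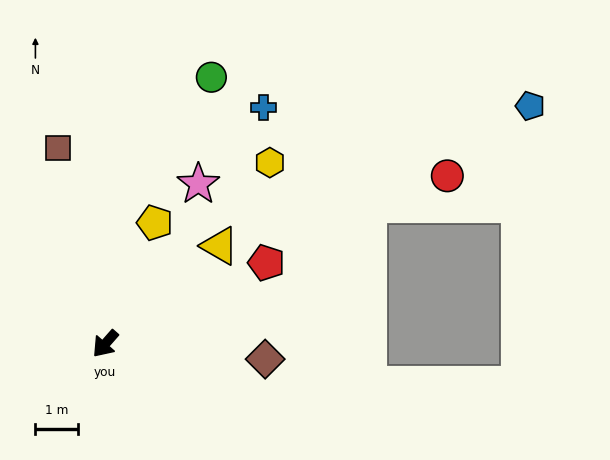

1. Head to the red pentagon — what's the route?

turn left 158°, forward 4.2 m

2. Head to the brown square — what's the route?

turn right 125°, forward 4.7 m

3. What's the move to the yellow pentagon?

turn right 161°, forward 3.1 m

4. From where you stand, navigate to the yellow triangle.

turn left 172°, forward 3.5 m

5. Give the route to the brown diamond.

turn left 126°, forward 3.8 m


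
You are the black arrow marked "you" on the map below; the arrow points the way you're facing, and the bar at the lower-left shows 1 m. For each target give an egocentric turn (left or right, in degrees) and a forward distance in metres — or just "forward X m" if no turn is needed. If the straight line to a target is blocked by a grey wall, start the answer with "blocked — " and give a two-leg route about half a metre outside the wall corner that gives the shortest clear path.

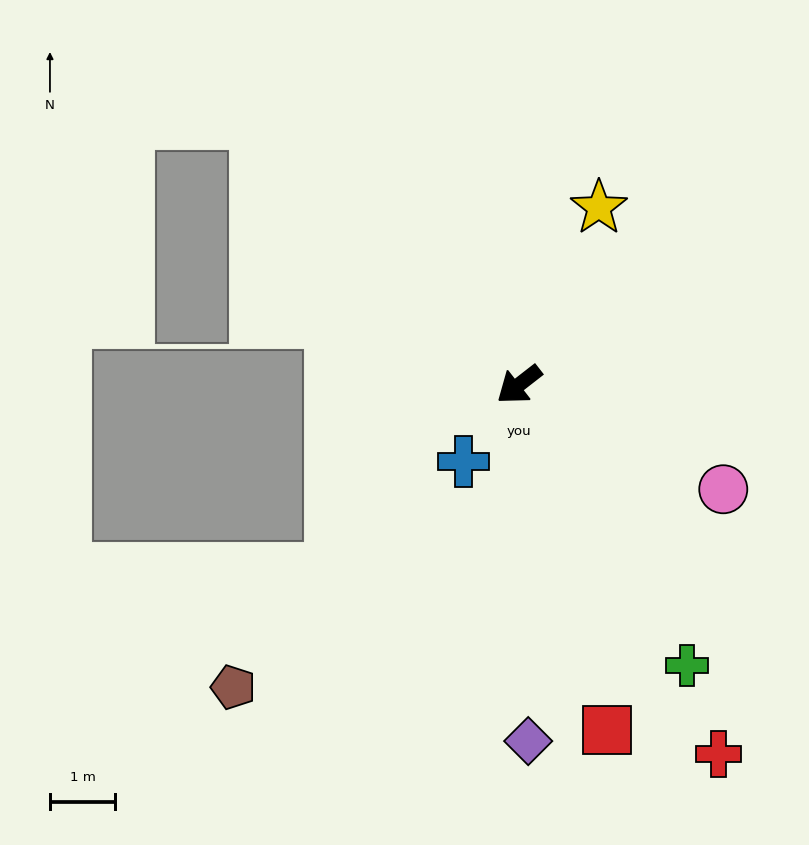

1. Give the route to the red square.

turn left 66°, forward 5.5 m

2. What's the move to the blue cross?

turn left 16°, forward 1.4 m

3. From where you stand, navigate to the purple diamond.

turn left 54°, forward 5.5 m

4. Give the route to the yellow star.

turn right 152°, forward 3.0 m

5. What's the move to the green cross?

turn left 83°, forward 5.0 m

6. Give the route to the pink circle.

turn left 115°, forward 3.5 m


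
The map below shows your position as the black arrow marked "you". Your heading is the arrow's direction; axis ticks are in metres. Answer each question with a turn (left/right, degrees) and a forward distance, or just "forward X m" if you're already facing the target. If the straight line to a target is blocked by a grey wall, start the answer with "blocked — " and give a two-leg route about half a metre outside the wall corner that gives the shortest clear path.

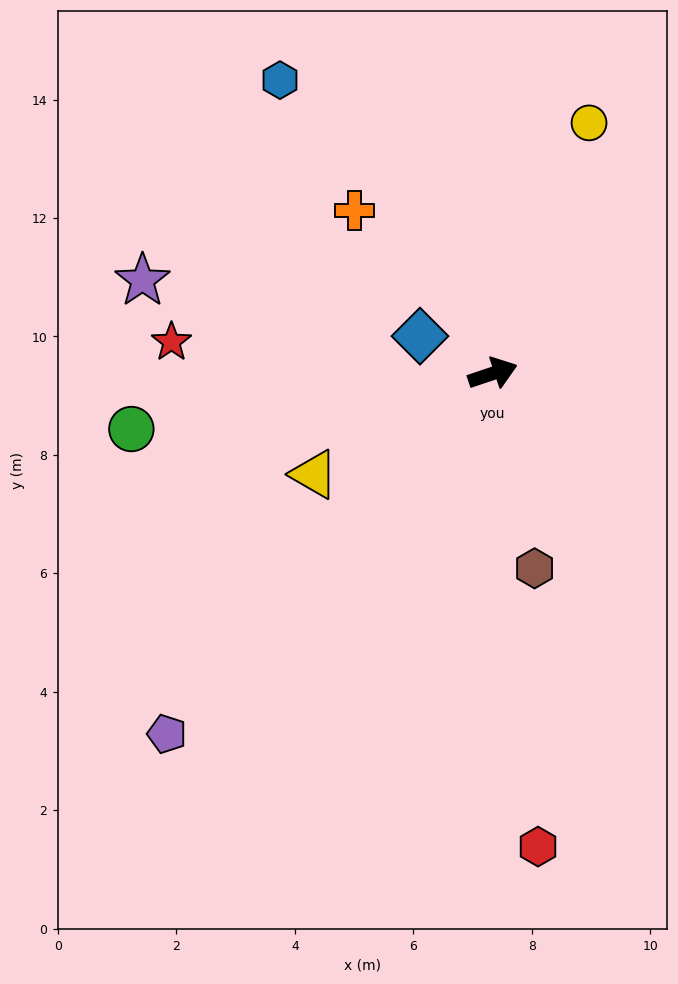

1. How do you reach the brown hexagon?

turn right 96°, forward 3.4 m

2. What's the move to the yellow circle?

turn left 50°, forward 4.5 m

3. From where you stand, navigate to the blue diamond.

turn left 134°, forward 1.4 m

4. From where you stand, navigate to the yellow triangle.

turn right 169°, forward 3.5 m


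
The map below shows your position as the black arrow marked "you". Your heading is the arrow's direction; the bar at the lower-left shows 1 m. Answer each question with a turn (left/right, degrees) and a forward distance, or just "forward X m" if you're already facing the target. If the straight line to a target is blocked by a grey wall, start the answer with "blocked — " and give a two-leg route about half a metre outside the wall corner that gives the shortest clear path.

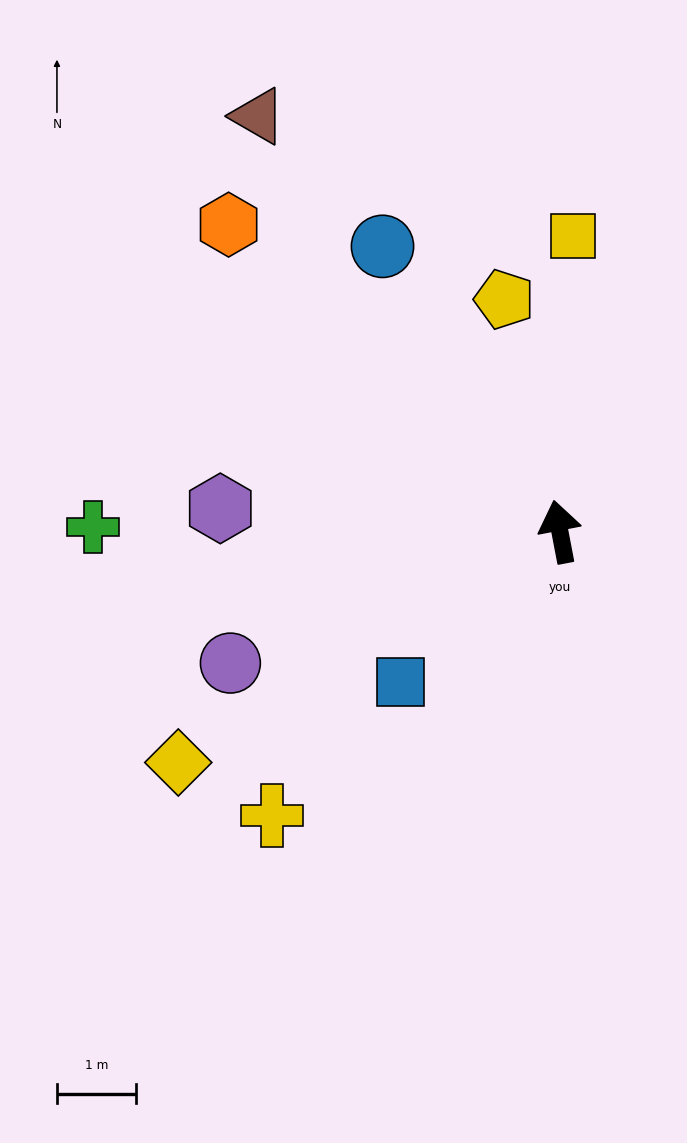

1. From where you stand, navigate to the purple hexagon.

turn left 75°, forward 4.3 m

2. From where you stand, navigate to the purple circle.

turn left 101°, forward 4.5 m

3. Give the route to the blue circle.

turn left 21°, forward 4.3 m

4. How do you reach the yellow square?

turn right 13°, forward 3.8 m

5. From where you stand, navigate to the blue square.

turn left 123°, forward 2.8 m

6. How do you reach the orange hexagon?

turn left 36°, forward 5.7 m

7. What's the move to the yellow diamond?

turn left 110°, forward 5.7 m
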